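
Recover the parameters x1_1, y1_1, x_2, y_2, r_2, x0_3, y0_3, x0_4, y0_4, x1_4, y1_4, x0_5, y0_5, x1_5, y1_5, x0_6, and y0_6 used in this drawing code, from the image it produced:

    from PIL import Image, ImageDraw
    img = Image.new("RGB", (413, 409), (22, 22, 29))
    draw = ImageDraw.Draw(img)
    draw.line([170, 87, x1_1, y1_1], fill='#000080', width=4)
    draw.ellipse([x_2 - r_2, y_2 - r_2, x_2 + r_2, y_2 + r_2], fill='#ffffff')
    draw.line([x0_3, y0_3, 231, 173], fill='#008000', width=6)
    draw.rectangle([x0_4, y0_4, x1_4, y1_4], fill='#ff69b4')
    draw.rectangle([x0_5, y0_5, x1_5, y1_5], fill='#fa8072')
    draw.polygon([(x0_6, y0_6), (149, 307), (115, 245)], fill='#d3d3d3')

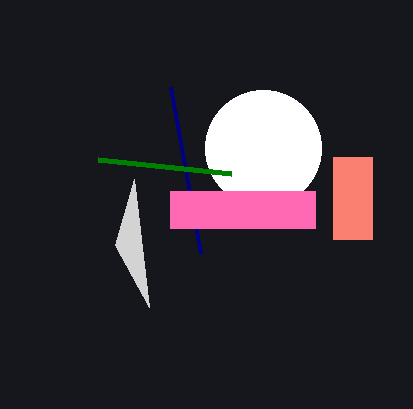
x1_1 = 200
y1_1 = 253
x_2 = 263
y_2 = 148
r_2 = 58
x0_3 = 98
y0_3 = 159
x0_4 = 170
y0_4 = 191
x1_4 = 315
y1_4 = 228
x0_5 = 333
y0_5 = 157
x1_5 = 372
y1_5 = 239
x0_6 = 134
y0_6 = 179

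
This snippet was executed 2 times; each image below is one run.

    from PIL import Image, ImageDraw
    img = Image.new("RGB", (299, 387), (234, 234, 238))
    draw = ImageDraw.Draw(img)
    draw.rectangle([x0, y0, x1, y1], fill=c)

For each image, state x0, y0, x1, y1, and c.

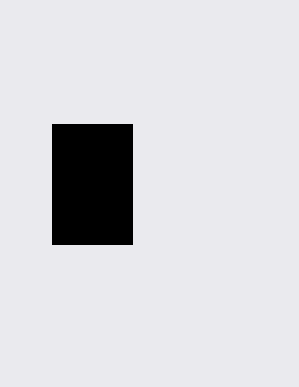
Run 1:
x0 = 52; y0 = 124; x1 = 132; y1 = 244; c = 'black'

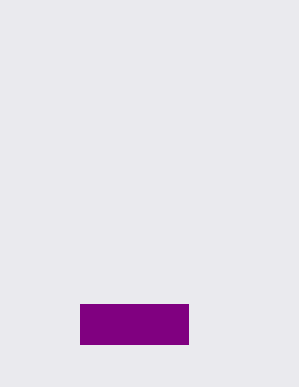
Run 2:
x0 = 80; y0 = 304; x1 = 188; y1 = 344; c = 'purple'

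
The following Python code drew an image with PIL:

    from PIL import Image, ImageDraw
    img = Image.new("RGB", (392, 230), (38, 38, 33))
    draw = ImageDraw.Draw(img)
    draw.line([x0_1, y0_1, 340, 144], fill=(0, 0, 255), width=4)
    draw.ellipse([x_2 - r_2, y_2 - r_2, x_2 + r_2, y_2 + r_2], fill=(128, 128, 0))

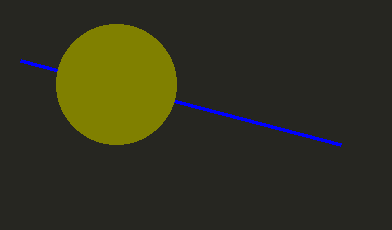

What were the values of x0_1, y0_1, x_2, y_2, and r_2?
x0_1 = 20, y0_1 = 60, x_2 = 116, y_2 = 84, r_2 = 60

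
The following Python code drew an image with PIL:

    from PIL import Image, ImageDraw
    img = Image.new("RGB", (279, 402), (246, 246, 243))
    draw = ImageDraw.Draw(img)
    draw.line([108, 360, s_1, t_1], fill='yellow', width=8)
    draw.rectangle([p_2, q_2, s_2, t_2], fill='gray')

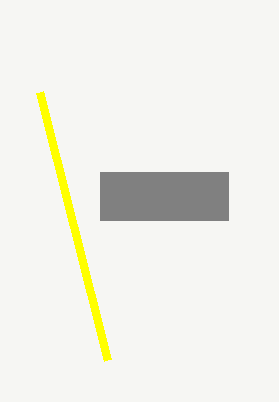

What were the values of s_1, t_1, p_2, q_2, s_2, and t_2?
s_1 = 40
t_1 = 92
p_2 = 100
q_2 = 172
s_2 = 228
t_2 = 220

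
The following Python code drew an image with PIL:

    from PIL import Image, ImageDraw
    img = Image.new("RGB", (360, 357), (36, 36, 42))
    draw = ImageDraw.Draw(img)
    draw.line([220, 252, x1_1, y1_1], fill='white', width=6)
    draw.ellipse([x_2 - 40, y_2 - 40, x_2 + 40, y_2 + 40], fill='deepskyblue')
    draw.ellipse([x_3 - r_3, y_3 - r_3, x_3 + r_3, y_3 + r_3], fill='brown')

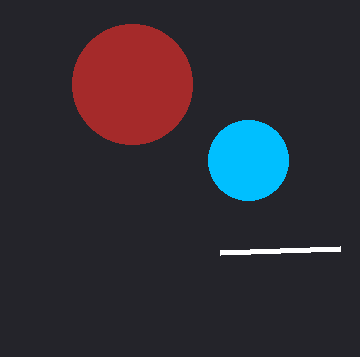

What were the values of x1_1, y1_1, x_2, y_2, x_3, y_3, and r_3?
x1_1 = 340
y1_1 = 248
x_2 = 248
y_2 = 160
x_3 = 132
y_3 = 84
r_3 = 60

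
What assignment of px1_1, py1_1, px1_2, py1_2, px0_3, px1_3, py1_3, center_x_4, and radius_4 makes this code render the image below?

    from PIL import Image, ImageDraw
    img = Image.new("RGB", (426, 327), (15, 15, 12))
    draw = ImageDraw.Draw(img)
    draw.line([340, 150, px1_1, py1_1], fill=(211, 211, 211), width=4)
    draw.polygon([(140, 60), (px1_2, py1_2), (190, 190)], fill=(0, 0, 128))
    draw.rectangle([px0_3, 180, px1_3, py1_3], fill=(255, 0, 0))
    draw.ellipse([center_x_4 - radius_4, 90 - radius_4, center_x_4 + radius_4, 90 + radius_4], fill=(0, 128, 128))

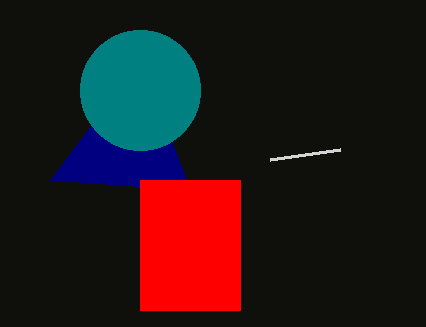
px1_1 = 270, py1_1 = 160, px1_2 = 50, py1_2 = 180, px0_3 = 140, px1_3 = 240, py1_3 = 310, center_x_4 = 140, radius_4 = 60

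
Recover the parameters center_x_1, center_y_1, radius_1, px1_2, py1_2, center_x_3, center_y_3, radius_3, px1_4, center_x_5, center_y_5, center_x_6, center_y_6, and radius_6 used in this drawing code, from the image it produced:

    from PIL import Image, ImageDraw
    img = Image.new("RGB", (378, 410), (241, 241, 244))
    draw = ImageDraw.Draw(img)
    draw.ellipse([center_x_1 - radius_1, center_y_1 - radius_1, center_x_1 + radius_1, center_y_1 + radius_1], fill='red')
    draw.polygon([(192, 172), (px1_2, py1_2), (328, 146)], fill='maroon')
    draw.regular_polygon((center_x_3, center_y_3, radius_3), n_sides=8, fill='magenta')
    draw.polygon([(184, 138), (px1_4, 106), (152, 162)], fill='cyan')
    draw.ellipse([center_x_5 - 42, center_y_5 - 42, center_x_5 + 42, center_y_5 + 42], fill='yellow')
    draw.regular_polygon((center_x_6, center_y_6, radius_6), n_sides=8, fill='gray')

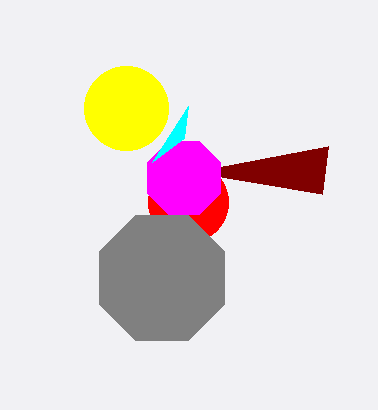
center_x_1 = 188, center_y_1 = 202, radius_1 = 40, px1_2 = 322, py1_2 = 194, center_x_3 = 184, center_y_3 = 178, radius_3 = 40, px1_4 = 188, center_x_5 = 126, center_y_5 = 108, center_x_6 = 162, center_y_6 = 278, radius_6 = 68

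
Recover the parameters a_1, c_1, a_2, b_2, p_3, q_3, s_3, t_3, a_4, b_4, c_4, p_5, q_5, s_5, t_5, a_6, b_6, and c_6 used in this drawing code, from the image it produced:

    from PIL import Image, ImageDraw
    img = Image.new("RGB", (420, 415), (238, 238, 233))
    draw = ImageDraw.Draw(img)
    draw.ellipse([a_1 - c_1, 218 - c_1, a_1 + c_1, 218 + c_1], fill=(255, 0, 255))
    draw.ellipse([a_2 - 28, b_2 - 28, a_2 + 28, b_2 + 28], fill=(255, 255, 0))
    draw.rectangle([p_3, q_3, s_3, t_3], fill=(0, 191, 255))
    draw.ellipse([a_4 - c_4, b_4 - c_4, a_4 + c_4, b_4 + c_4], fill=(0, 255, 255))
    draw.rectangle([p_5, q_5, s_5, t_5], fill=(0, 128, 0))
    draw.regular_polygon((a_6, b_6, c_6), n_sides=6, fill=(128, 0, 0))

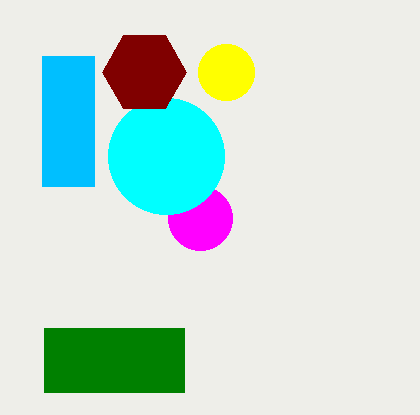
a_1 = 200; c_1 = 32; a_2 = 226; b_2 = 72; p_3 = 42; q_3 = 56; s_3 = 94; t_3 = 186; a_4 = 166; b_4 = 156; c_4 = 58; p_5 = 44; q_5 = 328; s_5 = 184; t_5 = 392; a_6 = 144; b_6 = 72; c_6 = 42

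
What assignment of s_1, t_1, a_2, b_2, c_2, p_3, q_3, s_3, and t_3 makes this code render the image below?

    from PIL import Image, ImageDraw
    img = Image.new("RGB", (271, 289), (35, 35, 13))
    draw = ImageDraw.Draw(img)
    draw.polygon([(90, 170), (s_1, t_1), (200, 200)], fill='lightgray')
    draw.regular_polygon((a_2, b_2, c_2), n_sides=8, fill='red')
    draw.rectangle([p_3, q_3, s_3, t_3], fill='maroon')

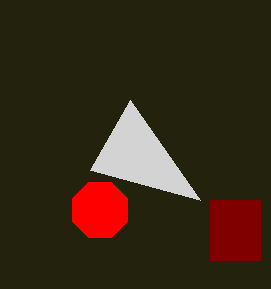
s_1 = 130
t_1 = 100
a_2 = 100
b_2 = 210
c_2 = 30
p_3 = 210
q_3 = 200
s_3 = 260
t_3 = 260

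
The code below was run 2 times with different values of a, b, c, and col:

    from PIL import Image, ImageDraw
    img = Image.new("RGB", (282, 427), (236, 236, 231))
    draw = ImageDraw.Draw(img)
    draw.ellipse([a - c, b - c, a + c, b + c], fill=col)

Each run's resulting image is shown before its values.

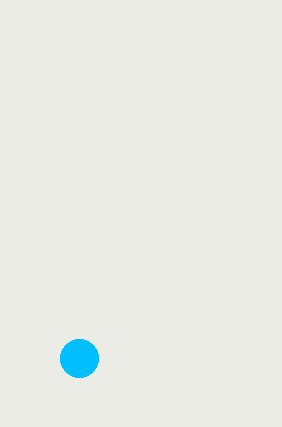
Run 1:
a = 79, b = 358, c = 19, col = 'deepskyblue'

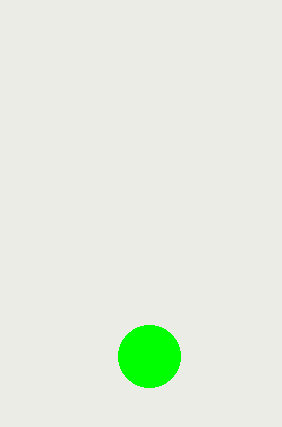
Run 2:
a = 149, b = 356, c = 31, col = 'lime'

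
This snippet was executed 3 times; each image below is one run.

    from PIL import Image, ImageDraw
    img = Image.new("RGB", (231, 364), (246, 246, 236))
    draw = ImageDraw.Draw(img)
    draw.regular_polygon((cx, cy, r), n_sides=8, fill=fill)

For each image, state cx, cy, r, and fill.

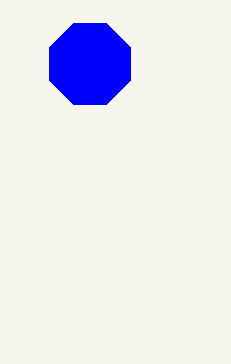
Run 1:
cx = 90
cy = 64
r = 44
fill = 'blue'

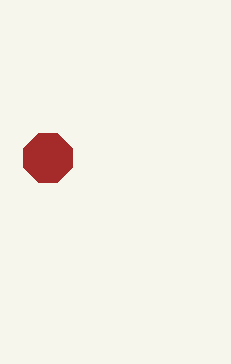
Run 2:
cx = 48; cy = 158; r = 26; fill = 'brown'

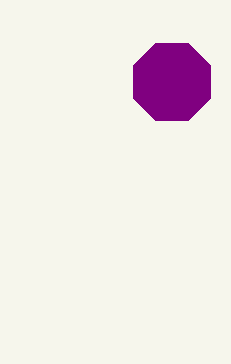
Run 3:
cx = 172, cy = 82, r = 42, fill = 'purple'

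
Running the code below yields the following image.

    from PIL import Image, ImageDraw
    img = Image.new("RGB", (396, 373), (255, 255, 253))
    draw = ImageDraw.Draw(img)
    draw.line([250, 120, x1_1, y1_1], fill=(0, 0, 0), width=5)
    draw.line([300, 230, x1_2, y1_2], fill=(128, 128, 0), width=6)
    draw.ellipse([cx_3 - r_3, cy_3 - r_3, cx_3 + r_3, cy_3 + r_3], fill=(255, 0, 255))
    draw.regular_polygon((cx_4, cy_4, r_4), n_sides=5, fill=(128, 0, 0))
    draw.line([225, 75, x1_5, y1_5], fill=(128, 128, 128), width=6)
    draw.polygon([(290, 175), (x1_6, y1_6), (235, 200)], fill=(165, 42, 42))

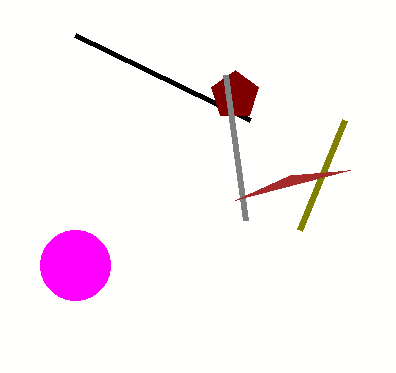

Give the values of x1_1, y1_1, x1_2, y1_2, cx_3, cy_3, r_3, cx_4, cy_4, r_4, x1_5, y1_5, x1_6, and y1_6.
x1_1 = 75, y1_1 = 35, x1_2 = 345, y1_2 = 120, cx_3 = 75, cy_3 = 265, r_3 = 35, cx_4 = 235, cy_4 = 95, r_4 = 25, x1_5 = 245, y1_5 = 220, x1_6 = 350, y1_6 = 170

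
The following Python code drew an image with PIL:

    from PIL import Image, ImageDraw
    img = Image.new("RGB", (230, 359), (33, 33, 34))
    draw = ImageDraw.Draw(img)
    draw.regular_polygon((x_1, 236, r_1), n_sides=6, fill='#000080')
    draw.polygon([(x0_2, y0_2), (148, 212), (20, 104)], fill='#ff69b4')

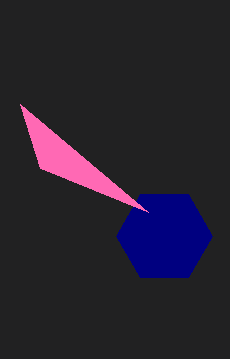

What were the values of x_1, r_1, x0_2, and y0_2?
x_1 = 164; r_1 = 48; x0_2 = 40; y0_2 = 168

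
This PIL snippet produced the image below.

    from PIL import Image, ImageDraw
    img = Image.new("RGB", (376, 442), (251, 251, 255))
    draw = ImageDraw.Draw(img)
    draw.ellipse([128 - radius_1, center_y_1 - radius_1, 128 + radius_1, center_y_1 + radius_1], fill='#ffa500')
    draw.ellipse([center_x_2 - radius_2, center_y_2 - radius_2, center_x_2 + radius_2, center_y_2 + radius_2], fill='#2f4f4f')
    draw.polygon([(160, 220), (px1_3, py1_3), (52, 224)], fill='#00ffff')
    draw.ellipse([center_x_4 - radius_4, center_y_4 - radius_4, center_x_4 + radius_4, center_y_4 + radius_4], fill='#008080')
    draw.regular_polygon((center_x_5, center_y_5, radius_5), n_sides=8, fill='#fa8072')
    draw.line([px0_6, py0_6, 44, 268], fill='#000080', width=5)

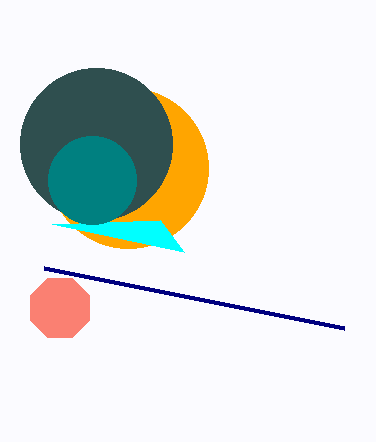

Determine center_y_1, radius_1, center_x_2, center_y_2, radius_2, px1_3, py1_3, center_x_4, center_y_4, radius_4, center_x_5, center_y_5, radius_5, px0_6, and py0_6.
center_y_1 = 168
radius_1 = 80
center_x_2 = 96
center_y_2 = 144
radius_2 = 76
px1_3 = 184
py1_3 = 252
center_x_4 = 92
center_y_4 = 180
radius_4 = 44
center_x_5 = 60
center_y_5 = 308
radius_5 = 32
px0_6 = 344
py0_6 = 328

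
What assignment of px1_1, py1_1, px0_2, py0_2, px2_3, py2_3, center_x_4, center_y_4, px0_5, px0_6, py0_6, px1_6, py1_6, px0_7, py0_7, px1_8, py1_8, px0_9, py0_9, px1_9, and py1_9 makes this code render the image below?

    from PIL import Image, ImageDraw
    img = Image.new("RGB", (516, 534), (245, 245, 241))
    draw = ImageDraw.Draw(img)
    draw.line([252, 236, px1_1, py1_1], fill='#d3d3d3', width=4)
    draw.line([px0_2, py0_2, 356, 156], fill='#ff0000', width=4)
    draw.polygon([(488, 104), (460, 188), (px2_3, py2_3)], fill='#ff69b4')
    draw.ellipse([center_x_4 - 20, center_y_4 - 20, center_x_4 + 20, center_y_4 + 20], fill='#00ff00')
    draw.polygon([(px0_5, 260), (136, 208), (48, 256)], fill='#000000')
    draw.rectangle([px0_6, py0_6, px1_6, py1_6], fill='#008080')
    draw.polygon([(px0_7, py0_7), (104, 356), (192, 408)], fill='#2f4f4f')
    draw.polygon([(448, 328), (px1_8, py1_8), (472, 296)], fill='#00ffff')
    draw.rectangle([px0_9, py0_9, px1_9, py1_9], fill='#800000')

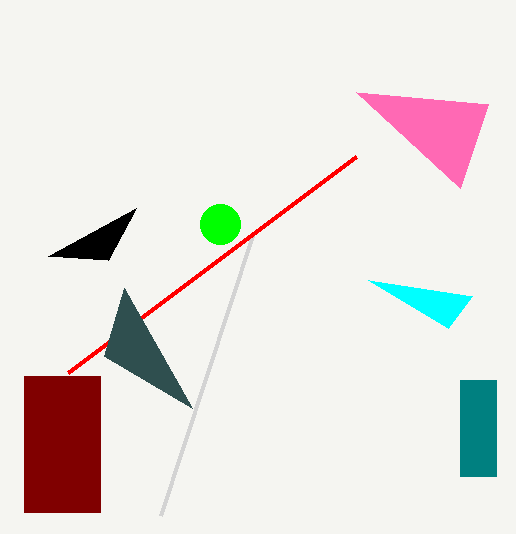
px1_1 = 160
py1_1 = 516
px0_2 = 68
py0_2 = 372
px2_3 = 356
py2_3 = 92
center_x_4 = 220
center_y_4 = 224
px0_5 = 108
px0_6 = 460
py0_6 = 380
px1_6 = 496
py1_6 = 476
px0_7 = 124
py0_7 = 288
px1_8 = 368
py1_8 = 280
px0_9 = 24
py0_9 = 376
px1_9 = 100
py1_9 = 512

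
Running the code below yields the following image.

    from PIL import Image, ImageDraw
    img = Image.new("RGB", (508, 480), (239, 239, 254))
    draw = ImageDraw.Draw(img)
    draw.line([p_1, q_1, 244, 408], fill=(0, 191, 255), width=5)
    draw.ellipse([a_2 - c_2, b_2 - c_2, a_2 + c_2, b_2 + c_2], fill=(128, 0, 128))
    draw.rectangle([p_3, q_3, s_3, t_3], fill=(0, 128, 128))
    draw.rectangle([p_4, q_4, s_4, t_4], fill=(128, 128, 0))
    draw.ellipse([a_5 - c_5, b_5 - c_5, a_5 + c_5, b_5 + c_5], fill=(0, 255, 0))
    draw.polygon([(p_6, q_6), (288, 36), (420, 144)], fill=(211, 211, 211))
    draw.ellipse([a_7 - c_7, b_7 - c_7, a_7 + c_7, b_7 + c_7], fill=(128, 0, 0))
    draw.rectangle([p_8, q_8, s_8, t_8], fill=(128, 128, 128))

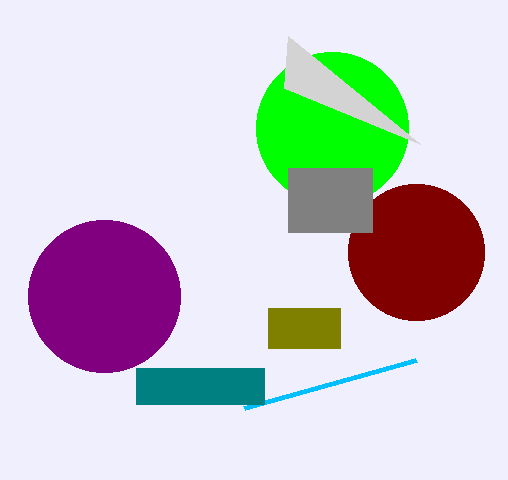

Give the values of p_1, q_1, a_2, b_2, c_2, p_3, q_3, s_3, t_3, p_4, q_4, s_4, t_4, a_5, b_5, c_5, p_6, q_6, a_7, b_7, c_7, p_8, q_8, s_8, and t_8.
p_1 = 416
q_1 = 360
a_2 = 104
b_2 = 296
c_2 = 76
p_3 = 136
q_3 = 368
s_3 = 264
t_3 = 404
p_4 = 268
q_4 = 308
s_4 = 340
t_4 = 348
a_5 = 332
b_5 = 128
c_5 = 76
p_6 = 284
q_6 = 88
a_7 = 416
b_7 = 252
c_7 = 68
p_8 = 288
q_8 = 168
s_8 = 372
t_8 = 232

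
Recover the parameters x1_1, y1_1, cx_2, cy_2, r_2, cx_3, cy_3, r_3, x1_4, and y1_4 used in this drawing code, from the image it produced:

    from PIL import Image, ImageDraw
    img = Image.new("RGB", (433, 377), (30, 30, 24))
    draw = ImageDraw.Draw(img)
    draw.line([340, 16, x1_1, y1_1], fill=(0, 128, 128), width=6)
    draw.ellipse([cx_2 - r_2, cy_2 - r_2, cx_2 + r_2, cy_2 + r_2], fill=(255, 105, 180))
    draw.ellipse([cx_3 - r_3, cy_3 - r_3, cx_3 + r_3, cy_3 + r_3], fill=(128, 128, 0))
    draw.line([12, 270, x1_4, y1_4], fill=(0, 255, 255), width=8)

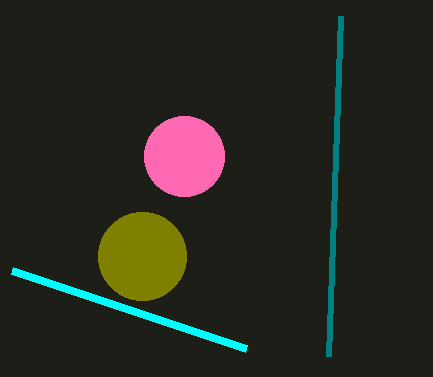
x1_1 = 328; y1_1 = 356; cx_2 = 184; cy_2 = 156; r_2 = 40; cx_3 = 142; cy_3 = 256; r_3 = 44; x1_4 = 246; y1_4 = 348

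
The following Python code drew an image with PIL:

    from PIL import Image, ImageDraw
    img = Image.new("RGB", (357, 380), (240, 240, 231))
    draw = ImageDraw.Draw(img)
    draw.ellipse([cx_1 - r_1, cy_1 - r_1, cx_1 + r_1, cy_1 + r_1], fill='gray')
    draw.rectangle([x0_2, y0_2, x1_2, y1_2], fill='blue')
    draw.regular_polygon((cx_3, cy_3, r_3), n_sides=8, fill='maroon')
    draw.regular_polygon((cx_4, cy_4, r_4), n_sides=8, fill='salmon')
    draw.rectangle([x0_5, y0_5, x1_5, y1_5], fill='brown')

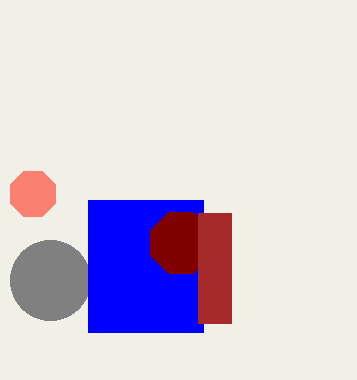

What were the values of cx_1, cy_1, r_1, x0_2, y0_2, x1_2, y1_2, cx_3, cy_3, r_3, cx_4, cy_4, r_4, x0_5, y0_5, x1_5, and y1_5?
cx_1 = 50
cy_1 = 280
r_1 = 40
x0_2 = 88
y0_2 = 200
x1_2 = 203
y1_2 = 332
cx_3 = 181
cy_3 = 243
r_3 = 33
cx_4 = 33
cy_4 = 194
r_4 = 24
x0_5 = 198
y0_5 = 213
x1_5 = 231
y1_5 = 323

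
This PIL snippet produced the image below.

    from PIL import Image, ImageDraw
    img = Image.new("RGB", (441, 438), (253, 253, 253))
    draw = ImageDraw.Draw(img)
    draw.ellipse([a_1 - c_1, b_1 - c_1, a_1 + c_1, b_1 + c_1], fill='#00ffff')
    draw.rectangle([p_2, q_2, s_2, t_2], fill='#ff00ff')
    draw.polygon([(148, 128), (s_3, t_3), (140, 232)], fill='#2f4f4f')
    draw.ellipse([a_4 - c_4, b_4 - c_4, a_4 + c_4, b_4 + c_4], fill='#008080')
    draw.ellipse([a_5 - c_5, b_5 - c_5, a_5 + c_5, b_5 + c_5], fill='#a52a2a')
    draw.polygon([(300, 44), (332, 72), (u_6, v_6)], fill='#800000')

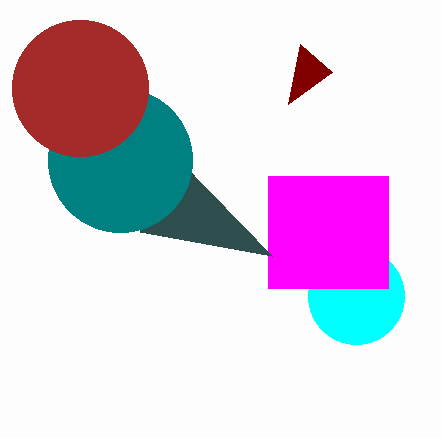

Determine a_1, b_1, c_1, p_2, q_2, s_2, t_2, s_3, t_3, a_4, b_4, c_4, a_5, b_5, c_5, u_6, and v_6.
a_1 = 356, b_1 = 296, c_1 = 48, p_2 = 268, q_2 = 176, s_2 = 388, t_2 = 288, s_3 = 272, t_3 = 256, a_4 = 120, b_4 = 160, c_4 = 72, a_5 = 80, b_5 = 88, c_5 = 68, u_6 = 288, v_6 = 104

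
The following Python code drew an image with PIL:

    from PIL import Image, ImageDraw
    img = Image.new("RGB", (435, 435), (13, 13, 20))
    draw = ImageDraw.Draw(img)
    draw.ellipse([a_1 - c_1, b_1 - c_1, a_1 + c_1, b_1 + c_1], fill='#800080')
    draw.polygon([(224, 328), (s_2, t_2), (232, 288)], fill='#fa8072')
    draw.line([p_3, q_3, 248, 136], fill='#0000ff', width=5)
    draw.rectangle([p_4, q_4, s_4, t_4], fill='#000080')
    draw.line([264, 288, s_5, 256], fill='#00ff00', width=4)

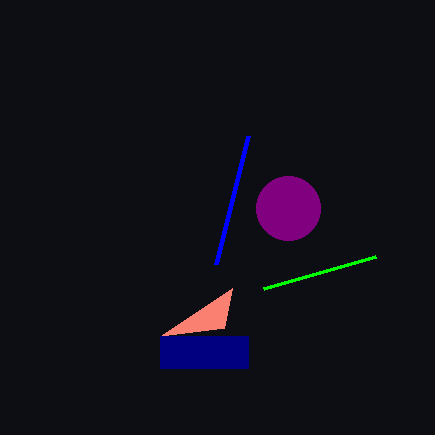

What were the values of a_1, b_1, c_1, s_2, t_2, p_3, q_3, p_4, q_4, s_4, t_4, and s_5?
a_1 = 288, b_1 = 208, c_1 = 32, s_2 = 160, t_2 = 336, p_3 = 216, q_3 = 264, p_4 = 160, q_4 = 336, s_4 = 248, t_4 = 368, s_5 = 376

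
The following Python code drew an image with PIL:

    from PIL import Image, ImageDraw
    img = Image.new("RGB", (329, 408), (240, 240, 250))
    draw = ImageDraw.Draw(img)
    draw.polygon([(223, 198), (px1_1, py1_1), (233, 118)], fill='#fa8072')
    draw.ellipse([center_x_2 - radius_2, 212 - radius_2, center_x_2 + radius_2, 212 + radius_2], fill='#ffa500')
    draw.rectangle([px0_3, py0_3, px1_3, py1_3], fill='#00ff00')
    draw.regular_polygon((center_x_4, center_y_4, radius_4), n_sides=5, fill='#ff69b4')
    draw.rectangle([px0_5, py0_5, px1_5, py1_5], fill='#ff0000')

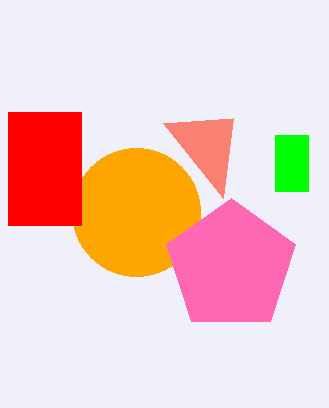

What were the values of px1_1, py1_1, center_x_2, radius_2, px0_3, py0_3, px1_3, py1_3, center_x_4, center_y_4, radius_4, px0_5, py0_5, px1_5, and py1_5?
px1_1 = 163; py1_1 = 123; center_x_2 = 136; radius_2 = 64; px0_3 = 275; py0_3 = 135; px1_3 = 308; py1_3 = 191; center_x_4 = 231; center_y_4 = 266; radius_4 = 68; px0_5 = 8; py0_5 = 112; px1_5 = 81; py1_5 = 225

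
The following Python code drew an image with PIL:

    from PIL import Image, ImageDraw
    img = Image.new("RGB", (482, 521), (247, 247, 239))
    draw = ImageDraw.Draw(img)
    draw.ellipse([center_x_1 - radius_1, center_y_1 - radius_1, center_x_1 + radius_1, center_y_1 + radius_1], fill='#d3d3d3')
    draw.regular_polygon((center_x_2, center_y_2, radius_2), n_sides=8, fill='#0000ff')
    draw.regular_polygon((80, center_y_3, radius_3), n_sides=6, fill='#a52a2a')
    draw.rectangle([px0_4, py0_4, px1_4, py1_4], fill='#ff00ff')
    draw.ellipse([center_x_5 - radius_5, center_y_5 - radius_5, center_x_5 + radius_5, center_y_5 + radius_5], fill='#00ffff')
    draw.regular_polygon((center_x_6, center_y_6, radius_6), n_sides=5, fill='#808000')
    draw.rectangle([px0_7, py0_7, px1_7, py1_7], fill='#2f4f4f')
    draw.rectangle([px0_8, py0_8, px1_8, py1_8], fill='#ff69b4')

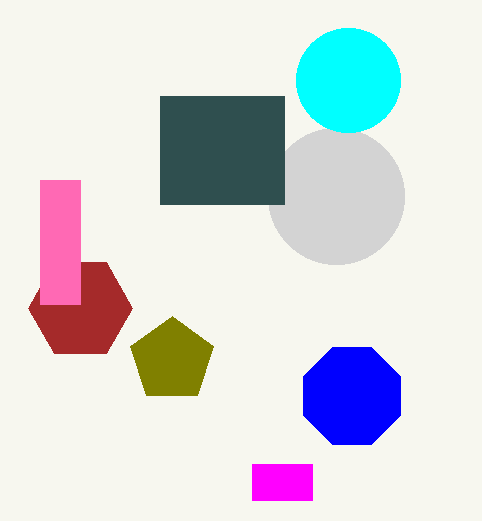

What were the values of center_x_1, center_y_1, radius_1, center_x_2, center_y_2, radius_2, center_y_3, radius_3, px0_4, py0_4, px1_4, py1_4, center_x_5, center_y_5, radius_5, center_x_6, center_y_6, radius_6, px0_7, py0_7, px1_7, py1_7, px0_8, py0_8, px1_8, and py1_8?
center_x_1 = 336; center_y_1 = 196; radius_1 = 68; center_x_2 = 352; center_y_2 = 396; radius_2 = 52; center_y_3 = 308; radius_3 = 52; px0_4 = 252; py0_4 = 464; px1_4 = 312; py1_4 = 500; center_x_5 = 348; center_y_5 = 80; radius_5 = 52; center_x_6 = 172; center_y_6 = 360; radius_6 = 44; px0_7 = 160; py0_7 = 96; px1_7 = 284; py1_7 = 204; px0_8 = 40; py0_8 = 180; px1_8 = 80; py1_8 = 304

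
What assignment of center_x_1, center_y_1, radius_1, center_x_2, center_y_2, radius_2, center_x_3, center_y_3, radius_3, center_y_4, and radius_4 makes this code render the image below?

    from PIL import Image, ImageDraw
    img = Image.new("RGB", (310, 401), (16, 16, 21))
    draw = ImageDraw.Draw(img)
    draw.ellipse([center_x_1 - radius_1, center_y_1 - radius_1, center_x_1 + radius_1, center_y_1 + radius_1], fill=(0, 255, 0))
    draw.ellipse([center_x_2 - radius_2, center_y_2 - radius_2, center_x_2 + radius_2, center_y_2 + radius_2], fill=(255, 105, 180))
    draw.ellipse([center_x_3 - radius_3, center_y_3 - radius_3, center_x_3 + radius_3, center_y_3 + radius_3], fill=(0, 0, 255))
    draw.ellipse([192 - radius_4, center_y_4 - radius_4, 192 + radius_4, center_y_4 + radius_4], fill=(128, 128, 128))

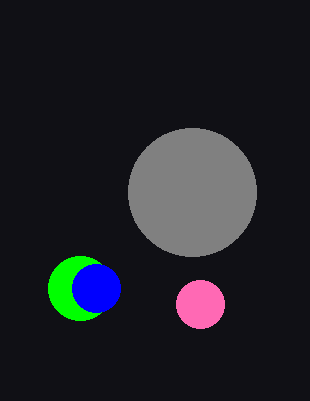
center_x_1 = 80
center_y_1 = 288
radius_1 = 32
center_x_2 = 200
center_y_2 = 304
radius_2 = 24
center_x_3 = 96
center_y_3 = 288
radius_3 = 24
center_y_4 = 192
radius_4 = 64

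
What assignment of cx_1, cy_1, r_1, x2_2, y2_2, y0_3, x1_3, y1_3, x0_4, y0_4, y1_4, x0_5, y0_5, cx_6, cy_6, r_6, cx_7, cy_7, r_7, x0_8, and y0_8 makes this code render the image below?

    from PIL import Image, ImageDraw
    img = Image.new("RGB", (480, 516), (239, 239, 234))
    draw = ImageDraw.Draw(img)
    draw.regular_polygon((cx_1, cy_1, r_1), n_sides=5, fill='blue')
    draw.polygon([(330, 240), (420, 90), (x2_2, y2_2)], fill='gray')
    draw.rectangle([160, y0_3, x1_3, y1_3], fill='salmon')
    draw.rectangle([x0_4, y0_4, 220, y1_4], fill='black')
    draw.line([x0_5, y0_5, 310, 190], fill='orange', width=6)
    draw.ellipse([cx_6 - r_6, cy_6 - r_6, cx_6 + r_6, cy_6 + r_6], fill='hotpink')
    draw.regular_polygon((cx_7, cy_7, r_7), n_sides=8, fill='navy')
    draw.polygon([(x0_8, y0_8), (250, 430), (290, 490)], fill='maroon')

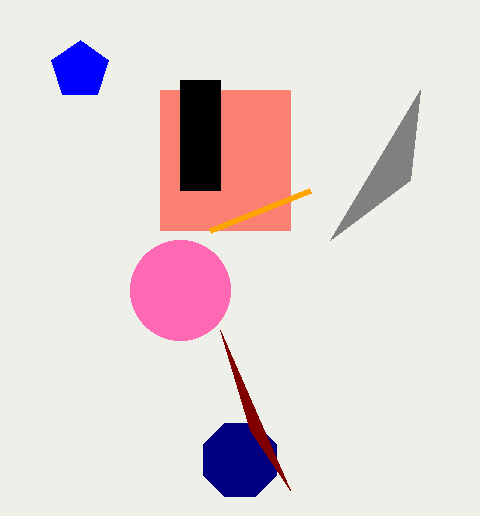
cx_1 = 80; cy_1 = 70; r_1 = 30; x2_2 = 410; y2_2 = 180; y0_3 = 90; x1_3 = 290; y1_3 = 230; x0_4 = 180; y0_4 = 80; y1_4 = 190; x0_5 = 210; y0_5 = 230; cx_6 = 180; cy_6 = 290; r_6 = 50; cx_7 = 240; cy_7 = 460; r_7 = 40; x0_8 = 220; y0_8 = 330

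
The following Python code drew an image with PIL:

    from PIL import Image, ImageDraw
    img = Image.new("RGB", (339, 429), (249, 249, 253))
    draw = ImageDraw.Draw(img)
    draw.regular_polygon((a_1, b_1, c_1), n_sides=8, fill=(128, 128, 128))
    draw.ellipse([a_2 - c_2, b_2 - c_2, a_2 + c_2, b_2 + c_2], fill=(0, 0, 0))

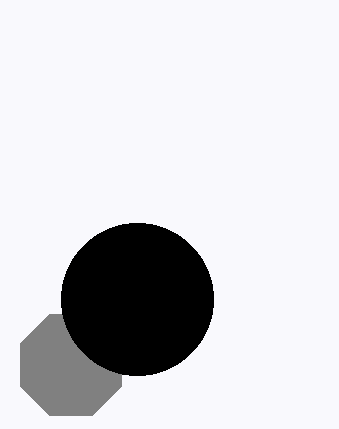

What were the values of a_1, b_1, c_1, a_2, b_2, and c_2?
a_1 = 71
b_1 = 365
c_1 = 55
a_2 = 137
b_2 = 299
c_2 = 76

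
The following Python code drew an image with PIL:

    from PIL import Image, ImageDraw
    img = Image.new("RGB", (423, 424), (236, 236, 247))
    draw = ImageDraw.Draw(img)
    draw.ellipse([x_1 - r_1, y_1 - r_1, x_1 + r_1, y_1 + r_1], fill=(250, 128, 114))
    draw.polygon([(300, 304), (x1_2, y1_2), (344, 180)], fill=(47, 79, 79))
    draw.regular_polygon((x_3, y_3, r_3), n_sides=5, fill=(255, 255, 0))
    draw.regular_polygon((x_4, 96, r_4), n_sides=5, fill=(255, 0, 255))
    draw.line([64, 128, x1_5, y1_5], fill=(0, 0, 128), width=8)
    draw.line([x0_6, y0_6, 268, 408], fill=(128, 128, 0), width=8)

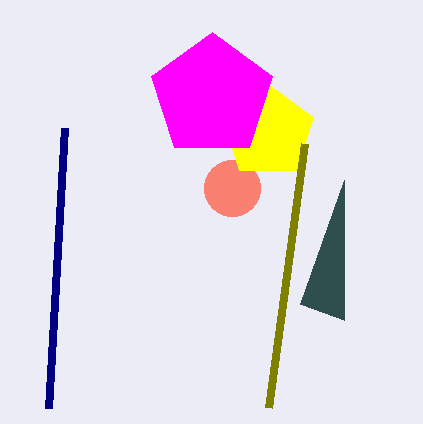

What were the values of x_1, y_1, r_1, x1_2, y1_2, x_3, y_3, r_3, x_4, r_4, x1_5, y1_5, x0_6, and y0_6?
x_1 = 232
y_1 = 188
r_1 = 28
x1_2 = 344
y1_2 = 320
x_3 = 268
y_3 = 132
r_3 = 48
x_4 = 212
r_4 = 64
x1_5 = 48
y1_5 = 408
x0_6 = 304
y0_6 = 144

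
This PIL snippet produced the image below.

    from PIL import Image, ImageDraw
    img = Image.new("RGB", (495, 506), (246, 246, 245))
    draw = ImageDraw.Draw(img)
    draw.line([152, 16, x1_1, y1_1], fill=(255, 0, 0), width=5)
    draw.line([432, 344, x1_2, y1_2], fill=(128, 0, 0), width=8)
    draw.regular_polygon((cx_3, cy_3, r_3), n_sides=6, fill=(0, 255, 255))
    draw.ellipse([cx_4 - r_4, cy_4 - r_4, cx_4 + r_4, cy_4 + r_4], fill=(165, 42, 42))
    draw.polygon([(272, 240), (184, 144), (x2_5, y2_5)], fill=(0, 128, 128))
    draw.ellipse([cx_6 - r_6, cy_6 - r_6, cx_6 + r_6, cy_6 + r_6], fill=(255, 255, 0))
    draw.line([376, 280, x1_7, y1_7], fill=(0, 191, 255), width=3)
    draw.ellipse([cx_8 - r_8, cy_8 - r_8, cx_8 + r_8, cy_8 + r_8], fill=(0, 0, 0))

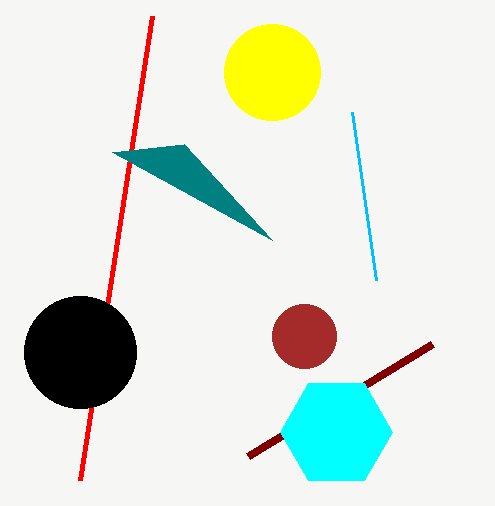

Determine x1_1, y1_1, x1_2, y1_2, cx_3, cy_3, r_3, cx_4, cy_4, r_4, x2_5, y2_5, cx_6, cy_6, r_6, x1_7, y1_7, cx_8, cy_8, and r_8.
x1_1 = 80
y1_1 = 480
x1_2 = 248
y1_2 = 456
cx_3 = 336
cy_3 = 432
r_3 = 56
cx_4 = 304
cy_4 = 336
r_4 = 32
x2_5 = 112
y2_5 = 152
cx_6 = 272
cy_6 = 72
r_6 = 48
x1_7 = 352
y1_7 = 112
cx_8 = 80
cy_8 = 352
r_8 = 56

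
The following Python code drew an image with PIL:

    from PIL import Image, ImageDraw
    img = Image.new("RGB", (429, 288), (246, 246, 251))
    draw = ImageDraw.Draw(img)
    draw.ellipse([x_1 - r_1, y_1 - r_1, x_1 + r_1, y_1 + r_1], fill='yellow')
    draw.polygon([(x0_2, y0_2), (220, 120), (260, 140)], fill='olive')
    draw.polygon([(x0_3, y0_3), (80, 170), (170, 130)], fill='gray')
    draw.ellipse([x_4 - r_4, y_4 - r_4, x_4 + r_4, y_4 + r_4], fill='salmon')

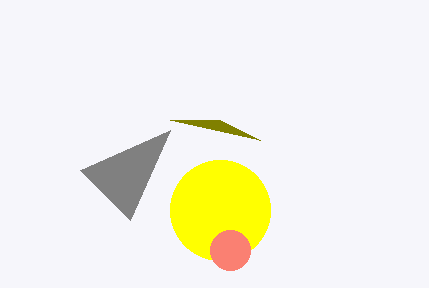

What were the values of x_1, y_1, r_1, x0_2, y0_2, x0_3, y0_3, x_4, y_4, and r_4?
x_1 = 220, y_1 = 210, r_1 = 50, x0_2 = 170, y0_2 = 120, x0_3 = 130, y0_3 = 220, x_4 = 230, y_4 = 250, r_4 = 20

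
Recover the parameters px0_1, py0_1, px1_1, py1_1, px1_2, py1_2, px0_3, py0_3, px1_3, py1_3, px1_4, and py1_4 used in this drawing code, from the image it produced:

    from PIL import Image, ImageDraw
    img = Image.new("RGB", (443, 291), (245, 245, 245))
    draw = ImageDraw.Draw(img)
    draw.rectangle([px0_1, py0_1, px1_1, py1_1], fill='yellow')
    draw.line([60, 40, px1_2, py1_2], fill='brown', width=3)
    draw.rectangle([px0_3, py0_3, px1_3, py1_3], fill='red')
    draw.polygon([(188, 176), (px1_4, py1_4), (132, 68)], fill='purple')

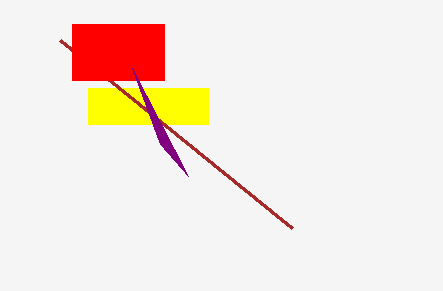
px0_1 = 88, py0_1 = 88, px1_1 = 208, py1_1 = 124, px1_2 = 292, py1_2 = 228, px0_3 = 72, py0_3 = 24, px1_3 = 164, py1_3 = 80, px1_4 = 160, py1_4 = 144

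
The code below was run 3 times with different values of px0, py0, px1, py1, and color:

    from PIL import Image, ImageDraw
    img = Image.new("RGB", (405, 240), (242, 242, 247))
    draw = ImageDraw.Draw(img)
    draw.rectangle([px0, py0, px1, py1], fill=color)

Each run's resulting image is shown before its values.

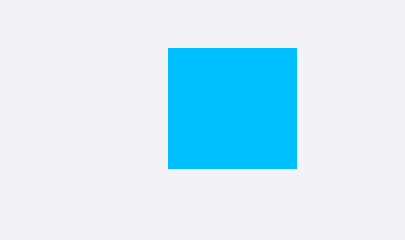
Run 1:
px0 = 168
py0 = 48
px1 = 296
py1 = 168
color = 'deepskyblue'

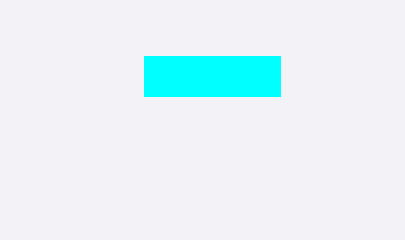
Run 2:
px0 = 144, py0 = 56, px1 = 280, py1 = 96, color = 'cyan'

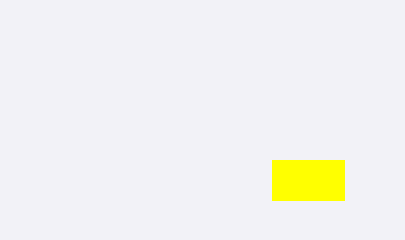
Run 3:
px0 = 272
py0 = 160
px1 = 344
py1 = 200
color = 'yellow'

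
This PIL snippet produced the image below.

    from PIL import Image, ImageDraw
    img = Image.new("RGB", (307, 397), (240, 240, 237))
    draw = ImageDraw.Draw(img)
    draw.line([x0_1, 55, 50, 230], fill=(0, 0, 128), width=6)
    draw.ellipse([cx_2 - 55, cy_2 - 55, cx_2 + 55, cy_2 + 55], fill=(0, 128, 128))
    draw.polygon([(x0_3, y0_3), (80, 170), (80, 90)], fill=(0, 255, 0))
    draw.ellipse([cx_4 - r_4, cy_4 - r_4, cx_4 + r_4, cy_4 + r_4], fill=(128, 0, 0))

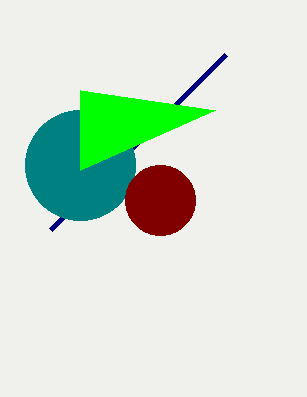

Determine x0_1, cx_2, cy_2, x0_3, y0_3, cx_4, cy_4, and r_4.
x0_1 = 225; cx_2 = 80; cy_2 = 165; x0_3 = 215; y0_3 = 110; cx_4 = 160; cy_4 = 200; r_4 = 35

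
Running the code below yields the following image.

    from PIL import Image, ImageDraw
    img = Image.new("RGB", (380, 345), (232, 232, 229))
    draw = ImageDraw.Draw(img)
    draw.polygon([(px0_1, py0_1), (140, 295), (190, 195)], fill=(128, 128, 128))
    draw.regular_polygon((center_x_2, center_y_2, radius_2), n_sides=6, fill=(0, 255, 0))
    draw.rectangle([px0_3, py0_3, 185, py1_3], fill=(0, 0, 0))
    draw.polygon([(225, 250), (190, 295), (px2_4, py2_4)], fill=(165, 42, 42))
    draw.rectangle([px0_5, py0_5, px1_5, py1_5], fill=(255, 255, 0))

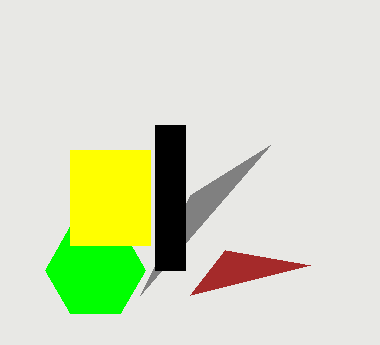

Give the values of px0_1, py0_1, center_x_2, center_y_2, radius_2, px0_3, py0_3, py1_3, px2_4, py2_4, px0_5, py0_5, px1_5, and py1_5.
px0_1 = 270, py0_1 = 145, center_x_2 = 95, center_y_2 = 270, radius_2 = 50, px0_3 = 155, py0_3 = 125, py1_3 = 270, px2_4 = 310, py2_4 = 265, px0_5 = 70, py0_5 = 150, px1_5 = 150, py1_5 = 245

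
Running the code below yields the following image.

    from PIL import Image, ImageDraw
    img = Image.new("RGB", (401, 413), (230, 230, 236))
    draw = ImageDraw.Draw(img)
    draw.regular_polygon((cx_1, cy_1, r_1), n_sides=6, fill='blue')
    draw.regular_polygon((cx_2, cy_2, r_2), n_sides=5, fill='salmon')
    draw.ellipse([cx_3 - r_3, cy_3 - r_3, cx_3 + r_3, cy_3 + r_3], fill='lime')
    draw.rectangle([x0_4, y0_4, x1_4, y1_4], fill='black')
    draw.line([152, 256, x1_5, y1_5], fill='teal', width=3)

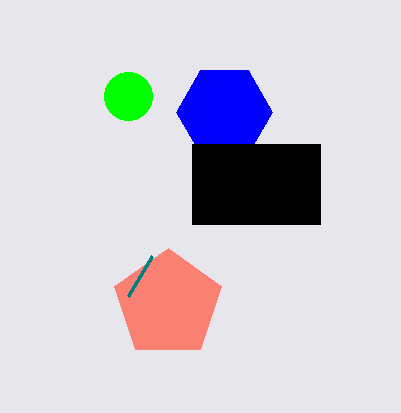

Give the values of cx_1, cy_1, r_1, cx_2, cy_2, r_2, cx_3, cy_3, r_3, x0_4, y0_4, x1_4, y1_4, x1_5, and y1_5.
cx_1 = 224
cy_1 = 112
r_1 = 48
cx_2 = 168
cy_2 = 304
r_2 = 56
cx_3 = 128
cy_3 = 96
r_3 = 24
x0_4 = 192
y0_4 = 144
x1_4 = 320
y1_4 = 224
x1_5 = 128
y1_5 = 296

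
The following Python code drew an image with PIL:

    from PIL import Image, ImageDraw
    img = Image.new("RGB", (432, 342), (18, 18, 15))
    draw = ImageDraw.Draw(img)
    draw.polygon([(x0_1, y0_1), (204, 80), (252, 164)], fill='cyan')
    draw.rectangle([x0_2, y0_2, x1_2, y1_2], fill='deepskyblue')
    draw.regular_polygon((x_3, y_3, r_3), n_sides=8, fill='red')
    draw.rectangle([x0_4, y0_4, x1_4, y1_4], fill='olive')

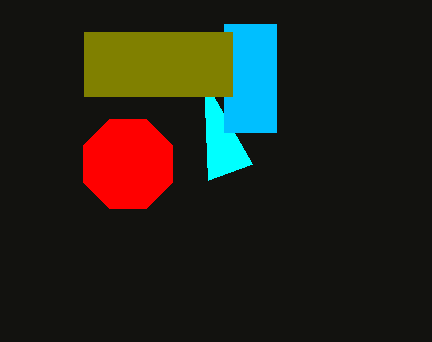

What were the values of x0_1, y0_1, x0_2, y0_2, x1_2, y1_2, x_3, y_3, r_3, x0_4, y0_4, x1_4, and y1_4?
x0_1 = 208, y0_1 = 180, x0_2 = 224, y0_2 = 24, x1_2 = 276, y1_2 = 132, x_3 = 128, y_3 = 164, r_3 = 48, x0_4 = 84, y0_4 = 32, x1_4 = 232, y1_4 = 96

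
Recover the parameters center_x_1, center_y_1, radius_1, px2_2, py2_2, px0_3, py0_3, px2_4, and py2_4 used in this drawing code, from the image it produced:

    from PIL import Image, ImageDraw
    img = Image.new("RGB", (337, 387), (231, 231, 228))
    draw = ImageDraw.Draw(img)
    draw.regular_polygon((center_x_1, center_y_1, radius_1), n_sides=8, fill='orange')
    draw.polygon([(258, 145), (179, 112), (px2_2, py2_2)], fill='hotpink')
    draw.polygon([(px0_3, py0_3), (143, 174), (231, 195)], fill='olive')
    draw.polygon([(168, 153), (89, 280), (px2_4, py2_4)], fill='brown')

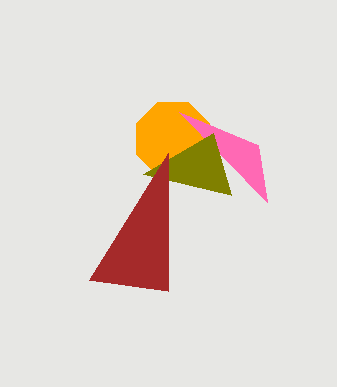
center_x_1 = 173; center_y_1 = 139; radius_1 = 40; px2_2 = 267; py2_2 = 202; px0_3 = 213; py0_3 = 133; px2_4 = 168; py2_4 = 291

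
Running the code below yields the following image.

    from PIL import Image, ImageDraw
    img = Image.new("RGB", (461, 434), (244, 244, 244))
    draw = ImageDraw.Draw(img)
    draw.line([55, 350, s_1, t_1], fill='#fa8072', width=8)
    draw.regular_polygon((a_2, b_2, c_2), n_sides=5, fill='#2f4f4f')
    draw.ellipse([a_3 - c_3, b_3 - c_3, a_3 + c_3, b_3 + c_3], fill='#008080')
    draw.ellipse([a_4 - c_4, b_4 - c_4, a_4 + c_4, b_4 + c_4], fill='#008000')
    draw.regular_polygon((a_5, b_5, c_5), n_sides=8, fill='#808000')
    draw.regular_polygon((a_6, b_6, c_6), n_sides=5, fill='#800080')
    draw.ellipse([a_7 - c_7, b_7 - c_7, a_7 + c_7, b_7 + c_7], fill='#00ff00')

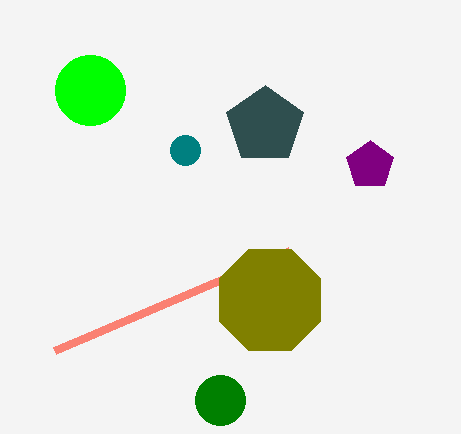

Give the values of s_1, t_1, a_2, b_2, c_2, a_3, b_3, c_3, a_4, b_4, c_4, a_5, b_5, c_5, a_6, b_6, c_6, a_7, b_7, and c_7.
s_1 = 290
t_1 = 250
a_2 = 265
b_2 = 125
c_2 = 40
a_3 = 185
b_3 = 150
c_3 = 15
a_4 = 220
b_4 = 400
c_4 = 25
a_5 = 270
b_5 = 300
c_5 = 55
a_6 = 370
b_6 = 165
c_6 = 25
a_7 = 90
b_7 = 90
c_7 = 35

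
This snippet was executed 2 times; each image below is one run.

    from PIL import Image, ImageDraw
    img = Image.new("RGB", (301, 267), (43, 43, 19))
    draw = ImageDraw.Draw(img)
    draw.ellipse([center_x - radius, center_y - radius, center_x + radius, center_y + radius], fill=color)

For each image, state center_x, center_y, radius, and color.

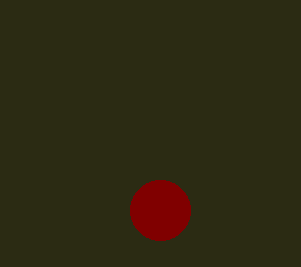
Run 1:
center_x = 160; center_y = 210; radius = 30; color = 'maroon'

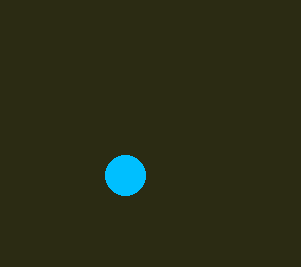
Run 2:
center_x = 125; center_y = 175; radius = 20; color = 'deepskyblue'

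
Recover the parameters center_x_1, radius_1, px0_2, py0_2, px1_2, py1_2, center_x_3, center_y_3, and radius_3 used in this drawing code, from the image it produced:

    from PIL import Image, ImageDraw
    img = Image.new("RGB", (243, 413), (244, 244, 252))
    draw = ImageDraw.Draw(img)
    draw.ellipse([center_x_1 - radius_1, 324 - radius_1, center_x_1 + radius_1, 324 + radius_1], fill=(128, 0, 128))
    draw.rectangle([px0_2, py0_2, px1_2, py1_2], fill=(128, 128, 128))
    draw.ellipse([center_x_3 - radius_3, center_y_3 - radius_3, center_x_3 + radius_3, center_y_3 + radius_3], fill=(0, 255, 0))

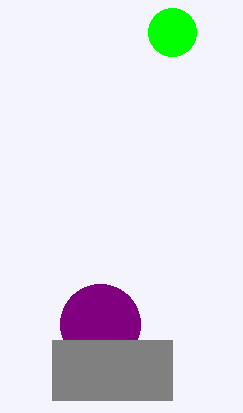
center_x_1 = 100; radius_1 = 40; px0_2 = 52; py0_2 = 340; px1_2 = 172; py1_2 = 400; center_x_3 = 172; center_y_3 = 32; radius_3 = 24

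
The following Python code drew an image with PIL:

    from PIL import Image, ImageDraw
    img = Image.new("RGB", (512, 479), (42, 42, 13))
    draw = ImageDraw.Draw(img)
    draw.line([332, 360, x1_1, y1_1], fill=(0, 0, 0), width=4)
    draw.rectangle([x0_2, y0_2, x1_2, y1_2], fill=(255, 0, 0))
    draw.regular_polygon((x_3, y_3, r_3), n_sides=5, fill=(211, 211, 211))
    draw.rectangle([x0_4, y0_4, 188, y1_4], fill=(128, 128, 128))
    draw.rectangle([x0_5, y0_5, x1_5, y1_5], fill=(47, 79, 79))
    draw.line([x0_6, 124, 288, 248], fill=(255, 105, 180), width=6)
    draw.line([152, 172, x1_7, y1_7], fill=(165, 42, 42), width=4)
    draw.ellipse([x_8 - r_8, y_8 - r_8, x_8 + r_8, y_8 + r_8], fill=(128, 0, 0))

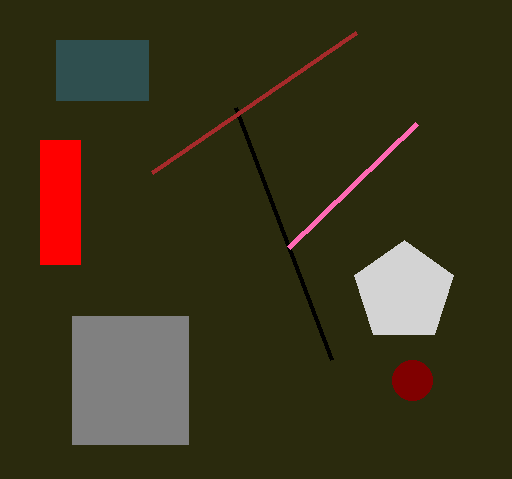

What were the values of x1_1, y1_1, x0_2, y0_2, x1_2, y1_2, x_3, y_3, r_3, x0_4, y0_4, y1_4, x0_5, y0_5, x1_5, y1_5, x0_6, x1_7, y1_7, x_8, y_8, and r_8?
x1_1 = 236
y1_1 = 108
x0_2 = 40
y0_2 = 140
x1_2 = 80
y1_2 = 264
x_3 = 404
y_3 = 292
r_3 = 52
x0_4 = 72
y0_4 = 316
y1_4 = 444
x0_5 = 56
y0_5 = 40
x1_5 = 148
y1_5 = 100
x0_6 = 416
x1_7 = 356
y1_7 = 32
x_8 = 412
y_8 = 380
r_8 = 20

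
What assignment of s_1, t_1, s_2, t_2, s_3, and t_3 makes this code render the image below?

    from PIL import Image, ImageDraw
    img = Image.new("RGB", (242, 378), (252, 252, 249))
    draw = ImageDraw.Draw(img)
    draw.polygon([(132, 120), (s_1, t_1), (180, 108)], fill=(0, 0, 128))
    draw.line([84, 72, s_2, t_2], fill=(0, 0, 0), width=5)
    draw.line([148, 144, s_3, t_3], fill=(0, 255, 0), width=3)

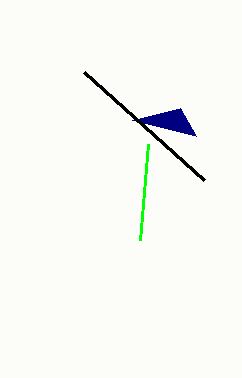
s_1 = 196; t_1 = 136; s_2 = 204; t_2 = 180; s_3 = 140; t_3 = 240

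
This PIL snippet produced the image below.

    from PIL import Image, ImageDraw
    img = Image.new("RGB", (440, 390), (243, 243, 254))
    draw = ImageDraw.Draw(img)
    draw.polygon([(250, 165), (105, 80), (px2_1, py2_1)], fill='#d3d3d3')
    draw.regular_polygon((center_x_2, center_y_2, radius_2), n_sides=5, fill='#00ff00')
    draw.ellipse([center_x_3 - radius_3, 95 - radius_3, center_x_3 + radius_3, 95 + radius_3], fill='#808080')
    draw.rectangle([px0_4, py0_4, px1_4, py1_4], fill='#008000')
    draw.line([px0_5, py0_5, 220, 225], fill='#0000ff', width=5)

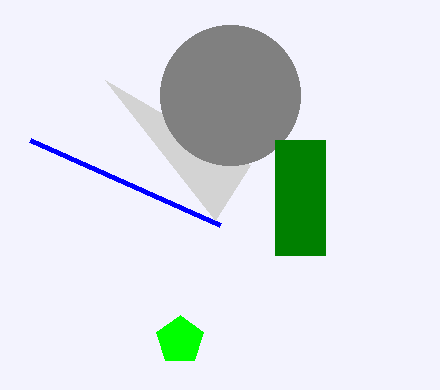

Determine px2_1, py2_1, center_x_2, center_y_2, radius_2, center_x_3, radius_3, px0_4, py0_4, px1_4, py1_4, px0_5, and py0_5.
px2_1 = 215
py2_1 = 220
center_x_2 = 180
center_y_2 = 340
radius_2 = 25
center_x_3 = 230
radius_3 = 70
px0_4 = 275
py0_4 = 140
px1_4 = 325
py1_4 = 255
px0_5 = 30
py0_5 = 140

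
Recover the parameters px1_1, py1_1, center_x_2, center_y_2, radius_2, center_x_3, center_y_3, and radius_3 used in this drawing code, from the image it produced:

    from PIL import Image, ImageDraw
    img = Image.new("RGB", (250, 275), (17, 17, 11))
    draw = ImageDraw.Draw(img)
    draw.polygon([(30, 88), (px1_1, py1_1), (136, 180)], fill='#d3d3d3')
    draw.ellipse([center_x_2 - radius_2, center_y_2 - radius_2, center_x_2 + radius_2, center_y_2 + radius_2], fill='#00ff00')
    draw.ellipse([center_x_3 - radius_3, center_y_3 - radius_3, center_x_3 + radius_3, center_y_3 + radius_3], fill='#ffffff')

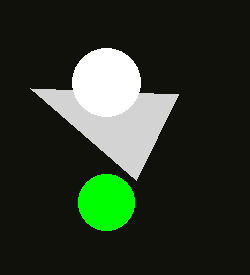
px1_1 = 178, py1_1 = 94, center_x_2 = 106, center_y_2 = 202, radius_2 = 28, center_x_3 = 106, center_y_3 = 82, radius_3 = 34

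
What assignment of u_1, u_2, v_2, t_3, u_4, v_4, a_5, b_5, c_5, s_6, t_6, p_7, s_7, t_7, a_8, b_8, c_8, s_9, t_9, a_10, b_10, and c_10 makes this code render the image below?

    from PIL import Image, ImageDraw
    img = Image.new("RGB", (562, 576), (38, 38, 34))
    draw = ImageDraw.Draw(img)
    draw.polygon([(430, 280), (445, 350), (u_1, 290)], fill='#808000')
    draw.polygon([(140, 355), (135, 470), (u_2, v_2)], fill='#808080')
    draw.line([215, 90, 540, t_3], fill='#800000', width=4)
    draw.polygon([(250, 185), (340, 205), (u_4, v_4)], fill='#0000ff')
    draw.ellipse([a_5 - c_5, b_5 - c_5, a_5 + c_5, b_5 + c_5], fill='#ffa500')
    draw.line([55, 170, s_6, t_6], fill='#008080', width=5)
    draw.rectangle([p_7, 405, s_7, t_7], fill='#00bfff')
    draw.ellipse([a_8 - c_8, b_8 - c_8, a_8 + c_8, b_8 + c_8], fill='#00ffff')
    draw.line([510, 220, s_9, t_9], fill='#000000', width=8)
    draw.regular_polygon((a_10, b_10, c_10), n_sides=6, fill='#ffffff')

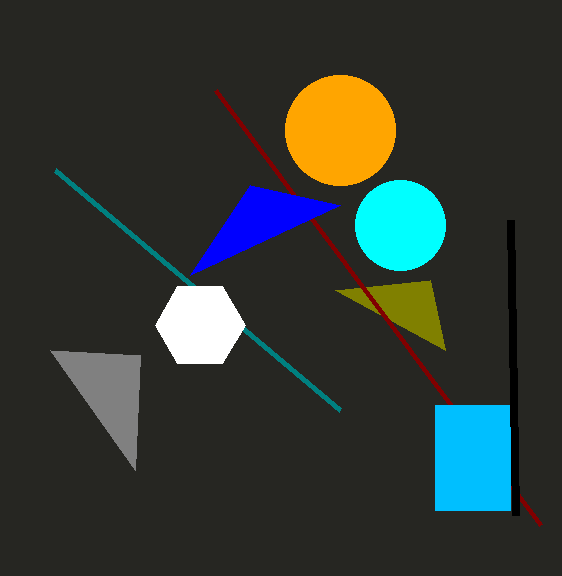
u_1 = 335
u_2 = 50
v_2 = 350
t_3 = 525
u_4 = 190
v_4 = 275
a_5 = 340
b_5 = 130
c_5 = 55
s_6 = 340
t_6 = 410
p_7 = 435
s_7 = 510
t_7 = 510
a_8 = 400
b_8 = 225
c_8 = 45
s_9 = 515
t_9 = 515
a_10 = 200
b_10 = 325
c_10 = 45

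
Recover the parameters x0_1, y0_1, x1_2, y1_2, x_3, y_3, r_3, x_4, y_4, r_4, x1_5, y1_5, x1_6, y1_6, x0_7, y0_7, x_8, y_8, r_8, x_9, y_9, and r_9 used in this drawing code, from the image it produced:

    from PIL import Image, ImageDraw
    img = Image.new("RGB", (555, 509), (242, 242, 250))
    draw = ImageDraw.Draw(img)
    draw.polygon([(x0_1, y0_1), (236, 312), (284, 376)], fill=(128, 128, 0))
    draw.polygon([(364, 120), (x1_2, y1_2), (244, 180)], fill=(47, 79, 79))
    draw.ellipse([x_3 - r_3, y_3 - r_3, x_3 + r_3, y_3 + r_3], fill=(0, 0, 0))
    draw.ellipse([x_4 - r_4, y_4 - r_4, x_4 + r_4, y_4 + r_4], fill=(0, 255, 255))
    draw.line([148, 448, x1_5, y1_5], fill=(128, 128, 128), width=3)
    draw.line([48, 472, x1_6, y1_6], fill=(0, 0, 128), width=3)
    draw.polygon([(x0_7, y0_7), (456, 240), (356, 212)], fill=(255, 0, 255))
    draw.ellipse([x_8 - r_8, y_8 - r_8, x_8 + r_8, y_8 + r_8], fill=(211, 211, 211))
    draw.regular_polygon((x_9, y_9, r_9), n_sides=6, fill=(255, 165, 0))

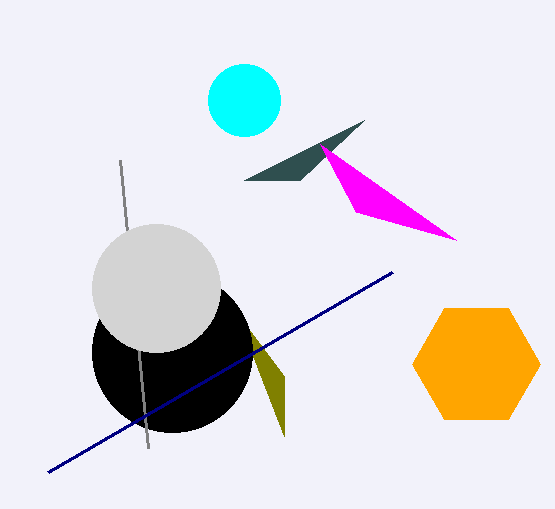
x0_1 = 284
y0_1 = 436
x1_2 = 300
y1_2 = 180
x_3 = 172
y_3 = 352
r_3 = 80
x_4 = 244
y_4 = 100
r_4 = 36
x1_5 = 120
y1_5 = 160
x1_6 = 392
y1_6 = 272
x0_7 = 320
y0_7 = 144
x_8 = 156
y_8 = 288
r_8 = 64
x_9 = 476
y_9 = 364
r_9 = 64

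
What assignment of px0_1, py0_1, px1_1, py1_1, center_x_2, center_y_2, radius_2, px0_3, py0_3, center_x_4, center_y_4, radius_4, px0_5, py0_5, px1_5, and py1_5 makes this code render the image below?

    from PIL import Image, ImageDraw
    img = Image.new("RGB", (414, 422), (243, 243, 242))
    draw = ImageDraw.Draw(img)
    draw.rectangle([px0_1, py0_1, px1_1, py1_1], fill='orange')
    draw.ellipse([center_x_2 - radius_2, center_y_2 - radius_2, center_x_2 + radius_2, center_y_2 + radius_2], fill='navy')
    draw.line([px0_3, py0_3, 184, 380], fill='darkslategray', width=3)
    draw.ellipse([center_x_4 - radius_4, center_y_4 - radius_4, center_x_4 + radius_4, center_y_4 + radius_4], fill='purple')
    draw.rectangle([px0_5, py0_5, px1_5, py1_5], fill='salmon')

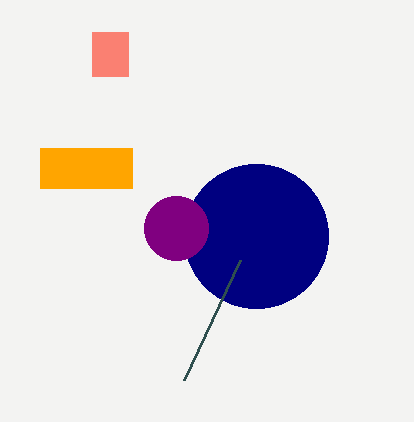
px0_1 = 40; py0_1 = 148; px1_1 = 132; py1_1 = 188; center_x_2 = 256; center_y_2 = 236; radius_2 = 72; px0_3 = 240; py0_3 = 260; center_x_4 = 176; center_y_4 = 228; radius_4 = 32; px0_5 = 92; py0_5 = 32; px1_5 = 128; py1_5 = 76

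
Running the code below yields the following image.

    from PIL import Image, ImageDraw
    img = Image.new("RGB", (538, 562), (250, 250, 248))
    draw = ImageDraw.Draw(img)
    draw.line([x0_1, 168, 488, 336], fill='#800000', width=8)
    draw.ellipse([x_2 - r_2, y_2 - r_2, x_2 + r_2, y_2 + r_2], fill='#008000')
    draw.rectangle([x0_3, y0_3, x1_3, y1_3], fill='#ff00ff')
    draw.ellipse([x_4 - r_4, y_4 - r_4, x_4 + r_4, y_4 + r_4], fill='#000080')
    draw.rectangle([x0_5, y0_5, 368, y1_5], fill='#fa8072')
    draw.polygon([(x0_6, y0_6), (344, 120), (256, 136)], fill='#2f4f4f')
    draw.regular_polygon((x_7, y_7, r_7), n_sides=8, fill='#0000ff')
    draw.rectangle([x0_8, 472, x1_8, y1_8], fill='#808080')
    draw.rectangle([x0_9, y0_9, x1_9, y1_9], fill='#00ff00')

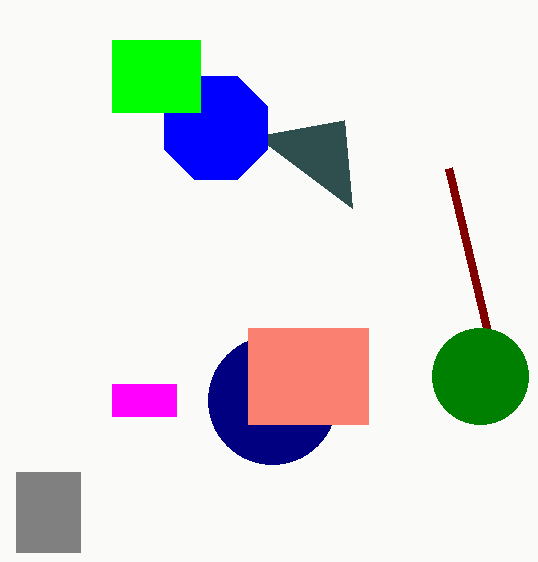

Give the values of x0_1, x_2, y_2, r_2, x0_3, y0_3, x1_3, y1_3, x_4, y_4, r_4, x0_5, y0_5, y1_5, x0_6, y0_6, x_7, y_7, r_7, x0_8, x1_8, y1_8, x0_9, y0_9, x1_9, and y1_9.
x0_1 = 448, x_2 = 480, y_2 = 376, r_2 = 48, x0_3 = 112, y0_3 = 384, x1_3 = 176, y1_3 = 416, x_4 = 272, y_4 = 400, r_4 = 64, x0_5 = 248, y0_5 = 328, y1_5 = 424, x0_6 = 352, y0_6 = 208, x_7 = 216, y_7 = 128, r_7 = 56, x0_8 = 16, x1_8 = 80, y1_8 = 552, x0_9 = 112, y0_9 = 40, x1_9 = 200, y1_9 = 112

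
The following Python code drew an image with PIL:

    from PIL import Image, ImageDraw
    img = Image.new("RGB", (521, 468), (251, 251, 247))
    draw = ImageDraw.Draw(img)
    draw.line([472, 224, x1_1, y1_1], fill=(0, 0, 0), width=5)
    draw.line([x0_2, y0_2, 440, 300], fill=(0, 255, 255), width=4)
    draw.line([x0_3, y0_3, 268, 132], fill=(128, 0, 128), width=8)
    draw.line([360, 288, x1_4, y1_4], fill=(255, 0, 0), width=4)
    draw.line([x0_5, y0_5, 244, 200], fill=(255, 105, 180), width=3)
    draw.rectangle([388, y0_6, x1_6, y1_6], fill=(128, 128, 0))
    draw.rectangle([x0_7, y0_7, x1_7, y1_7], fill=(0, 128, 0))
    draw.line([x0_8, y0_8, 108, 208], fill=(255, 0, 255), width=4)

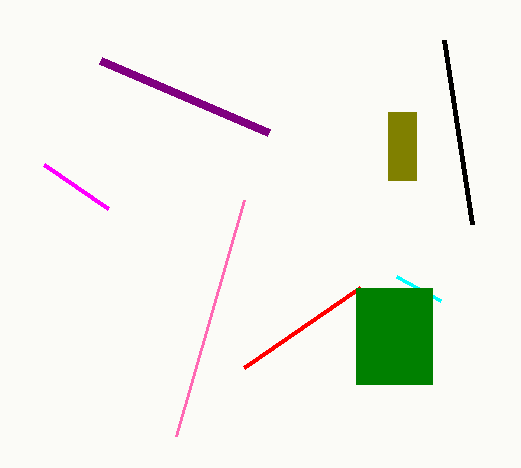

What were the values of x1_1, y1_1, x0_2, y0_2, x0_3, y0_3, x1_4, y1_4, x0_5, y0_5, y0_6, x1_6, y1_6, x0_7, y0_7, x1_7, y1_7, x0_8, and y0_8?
x1_1 = 444, y1_1 = 40, x0_2 = 396, y0_2 = 276, x0_3 = 100, y0_3 = 60, x1_4 = 244, y1_4 = 368, x0_5 = 176, y0_5 = 436, y0_6 = 112, x1_6 = 416, y1_6 = 180, x0_7 = 356, y0_7 = 288, x1_7 = 432, y1_7 = 384, x0_8 = 44, y0_8 = 164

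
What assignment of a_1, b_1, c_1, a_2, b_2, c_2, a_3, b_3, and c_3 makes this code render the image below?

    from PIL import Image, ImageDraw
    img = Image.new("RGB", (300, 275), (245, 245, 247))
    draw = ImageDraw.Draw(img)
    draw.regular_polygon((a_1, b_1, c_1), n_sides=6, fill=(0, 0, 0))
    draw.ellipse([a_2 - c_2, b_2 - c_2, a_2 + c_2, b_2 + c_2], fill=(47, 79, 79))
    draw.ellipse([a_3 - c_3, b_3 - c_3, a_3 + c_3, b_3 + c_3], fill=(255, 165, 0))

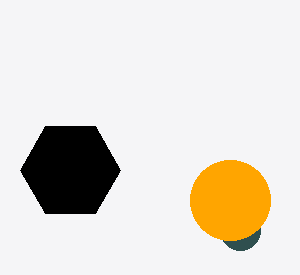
a_1 = 70
b_1 = 170
c_1 = 50
a_2 = 240
b_2 = 230
c_2 = 20
a_3 = 230
b_3 = 200
c_3 = 40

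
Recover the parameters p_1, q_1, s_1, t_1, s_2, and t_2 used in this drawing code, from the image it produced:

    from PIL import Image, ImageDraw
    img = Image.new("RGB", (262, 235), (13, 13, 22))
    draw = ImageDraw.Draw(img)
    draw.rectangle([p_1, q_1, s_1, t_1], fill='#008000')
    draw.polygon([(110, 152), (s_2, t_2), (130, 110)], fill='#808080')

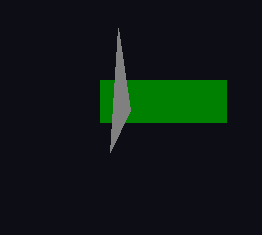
p_1 = 100, q_1 = 80, s_1 = 226, t_1 = 122, s_2 = 118, t_2 = 28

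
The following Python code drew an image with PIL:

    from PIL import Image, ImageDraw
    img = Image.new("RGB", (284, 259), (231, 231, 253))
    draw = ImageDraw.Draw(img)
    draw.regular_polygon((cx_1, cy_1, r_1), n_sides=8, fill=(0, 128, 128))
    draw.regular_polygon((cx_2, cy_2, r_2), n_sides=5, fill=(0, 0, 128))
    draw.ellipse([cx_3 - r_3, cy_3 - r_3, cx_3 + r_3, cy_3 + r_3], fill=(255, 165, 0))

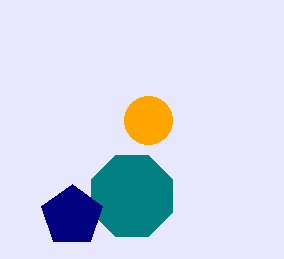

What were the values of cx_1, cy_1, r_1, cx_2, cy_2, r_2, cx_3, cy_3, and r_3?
cx_1 = 132
cy_1 = 196
r_1 = 44
cx_2 = 72
cy_2 = 216
r_2 = 32
cx_3 = 148
cy_3 = 120
r_3 = 24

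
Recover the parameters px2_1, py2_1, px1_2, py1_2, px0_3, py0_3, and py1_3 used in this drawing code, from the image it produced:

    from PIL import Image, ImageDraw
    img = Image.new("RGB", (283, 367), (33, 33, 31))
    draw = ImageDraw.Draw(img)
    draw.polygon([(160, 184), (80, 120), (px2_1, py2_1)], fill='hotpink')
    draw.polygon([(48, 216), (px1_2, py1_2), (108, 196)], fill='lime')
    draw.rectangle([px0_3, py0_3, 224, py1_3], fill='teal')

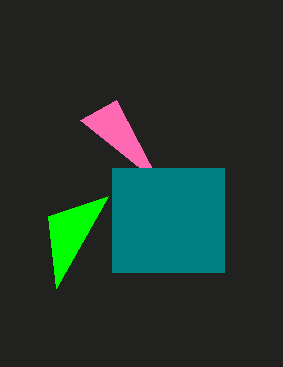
px2_1 = 116; py2_1 = 100; px1_2 = 56; py1_2 = 288; px0_3 = 112; py0_3 = 168; py1_3 = 272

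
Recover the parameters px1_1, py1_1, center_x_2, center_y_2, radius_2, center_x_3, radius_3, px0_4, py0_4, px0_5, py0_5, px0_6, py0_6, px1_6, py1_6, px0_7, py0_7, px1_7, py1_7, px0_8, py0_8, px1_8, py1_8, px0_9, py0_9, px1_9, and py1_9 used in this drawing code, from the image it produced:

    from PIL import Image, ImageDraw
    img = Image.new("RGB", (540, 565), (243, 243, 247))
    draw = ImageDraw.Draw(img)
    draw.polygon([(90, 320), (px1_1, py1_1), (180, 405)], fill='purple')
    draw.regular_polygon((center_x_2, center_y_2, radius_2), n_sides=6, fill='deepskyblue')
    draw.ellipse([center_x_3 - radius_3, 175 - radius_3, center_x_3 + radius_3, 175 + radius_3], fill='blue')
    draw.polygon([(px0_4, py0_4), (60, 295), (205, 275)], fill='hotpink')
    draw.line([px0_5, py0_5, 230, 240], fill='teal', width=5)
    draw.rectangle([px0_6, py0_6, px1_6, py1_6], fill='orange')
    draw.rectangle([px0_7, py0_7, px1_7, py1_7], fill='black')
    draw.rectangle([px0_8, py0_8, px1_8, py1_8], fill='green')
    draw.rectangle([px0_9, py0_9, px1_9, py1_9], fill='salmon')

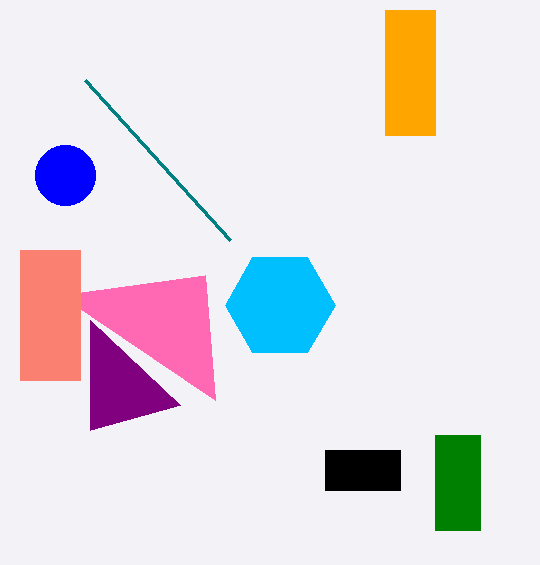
px1_1 = 90, py1_1 = 430, center_x_2 = 280, center_y_2 = 305, radius_2 = 55, center_x_3 = 65, radius_3 = 30, px0_4 = 215, py0_4 = 400, px0_5 = 85, py0_5 = 80, px0_6 = 385, py0_6 = 10, px1_6 = 435, py1_6 = 135, px0_7 = 325, py0_7 = 450, px1_7 = 400, py1_7 = 490, px0_8 = 435, py0_8 = 435, px1_8 = 480, py1_8 = 530, px0_9 = 20, py0_9 = 250, px1_9 = 80, py1_9 = 380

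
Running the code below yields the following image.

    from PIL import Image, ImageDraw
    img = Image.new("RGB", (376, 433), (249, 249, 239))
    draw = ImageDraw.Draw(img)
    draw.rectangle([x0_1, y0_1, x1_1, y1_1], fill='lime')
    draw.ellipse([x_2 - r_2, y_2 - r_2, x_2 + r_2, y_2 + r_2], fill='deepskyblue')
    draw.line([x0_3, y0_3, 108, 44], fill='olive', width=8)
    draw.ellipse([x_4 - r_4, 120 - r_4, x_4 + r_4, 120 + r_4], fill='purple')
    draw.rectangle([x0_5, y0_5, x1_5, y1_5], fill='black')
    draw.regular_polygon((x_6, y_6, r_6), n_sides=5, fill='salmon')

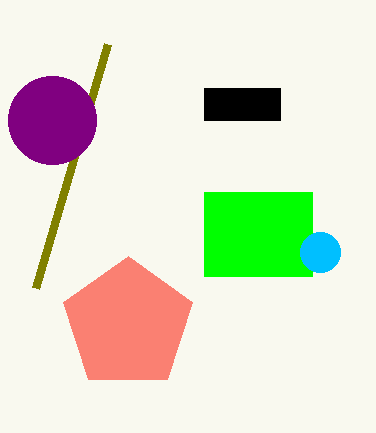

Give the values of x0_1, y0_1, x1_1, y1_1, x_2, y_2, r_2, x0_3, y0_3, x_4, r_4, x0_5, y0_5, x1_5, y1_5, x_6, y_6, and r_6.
x0_1 = 204, y0_1 = 192, x1_1 = 312, y1_1 = 276, x_2 = 320, y_2 = 252, r_2 = 20, x0_3 = 36, y0_3 = 288, x_4 = 52, r_4 = 44, x0_5 = 204, y0_5 = 88, x1_5 = 280, y1_5 = 120, x_6 = 128, y_6 = 324, r_6 = 68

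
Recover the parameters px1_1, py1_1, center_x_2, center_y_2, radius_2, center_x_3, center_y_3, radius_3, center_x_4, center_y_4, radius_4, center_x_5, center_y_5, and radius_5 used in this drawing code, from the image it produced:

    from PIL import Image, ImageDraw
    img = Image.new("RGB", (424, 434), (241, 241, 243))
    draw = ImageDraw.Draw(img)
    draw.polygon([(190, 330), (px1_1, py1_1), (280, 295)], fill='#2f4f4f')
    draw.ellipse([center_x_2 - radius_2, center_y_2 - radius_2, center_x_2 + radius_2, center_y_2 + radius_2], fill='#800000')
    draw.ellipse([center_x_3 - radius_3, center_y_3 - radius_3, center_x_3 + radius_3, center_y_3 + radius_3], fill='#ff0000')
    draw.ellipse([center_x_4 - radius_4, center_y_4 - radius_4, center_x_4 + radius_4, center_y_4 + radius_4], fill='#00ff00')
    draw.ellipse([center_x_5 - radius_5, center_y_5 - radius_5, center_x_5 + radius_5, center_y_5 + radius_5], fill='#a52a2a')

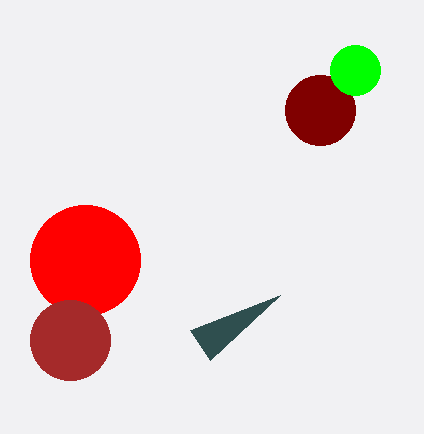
px1_1 = 210
py1_1 = 360
center_x_2 = 320
center_y_2 = 110
radius_2 = 35
center_x_3 = 85
center_y_3 = 260
radius_3 = 55
center_x_4 = 355
center_y_4 = 70
radius_4 = 25
center_x_5 = 70
center_y_5 = 340
radius_5 = 40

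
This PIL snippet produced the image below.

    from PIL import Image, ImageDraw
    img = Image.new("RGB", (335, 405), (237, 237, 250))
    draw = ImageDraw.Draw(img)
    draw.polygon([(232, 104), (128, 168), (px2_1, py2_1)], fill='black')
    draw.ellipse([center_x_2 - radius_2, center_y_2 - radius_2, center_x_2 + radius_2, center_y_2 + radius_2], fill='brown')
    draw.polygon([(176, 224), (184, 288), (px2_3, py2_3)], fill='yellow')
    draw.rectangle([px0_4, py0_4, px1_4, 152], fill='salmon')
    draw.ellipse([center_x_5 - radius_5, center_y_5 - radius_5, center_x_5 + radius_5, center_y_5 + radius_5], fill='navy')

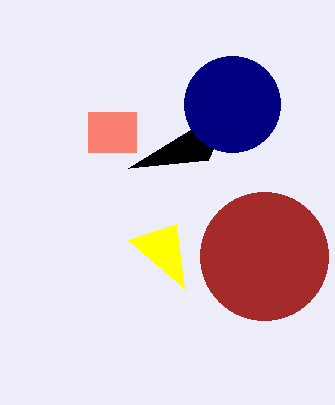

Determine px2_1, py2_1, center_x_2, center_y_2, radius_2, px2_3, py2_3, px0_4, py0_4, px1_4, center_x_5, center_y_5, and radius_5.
px2_1 = 208, py2_1 = 160, center_x_2 = 264, center_y_2 = 256, radius_2 = 64, px2_3 = 128, py2_3 = 240, px0_4 = 88, py0_4 = 112, px1_4 = 136, center_x_5 = 232, center_y_5 = 104, radius_5 = 48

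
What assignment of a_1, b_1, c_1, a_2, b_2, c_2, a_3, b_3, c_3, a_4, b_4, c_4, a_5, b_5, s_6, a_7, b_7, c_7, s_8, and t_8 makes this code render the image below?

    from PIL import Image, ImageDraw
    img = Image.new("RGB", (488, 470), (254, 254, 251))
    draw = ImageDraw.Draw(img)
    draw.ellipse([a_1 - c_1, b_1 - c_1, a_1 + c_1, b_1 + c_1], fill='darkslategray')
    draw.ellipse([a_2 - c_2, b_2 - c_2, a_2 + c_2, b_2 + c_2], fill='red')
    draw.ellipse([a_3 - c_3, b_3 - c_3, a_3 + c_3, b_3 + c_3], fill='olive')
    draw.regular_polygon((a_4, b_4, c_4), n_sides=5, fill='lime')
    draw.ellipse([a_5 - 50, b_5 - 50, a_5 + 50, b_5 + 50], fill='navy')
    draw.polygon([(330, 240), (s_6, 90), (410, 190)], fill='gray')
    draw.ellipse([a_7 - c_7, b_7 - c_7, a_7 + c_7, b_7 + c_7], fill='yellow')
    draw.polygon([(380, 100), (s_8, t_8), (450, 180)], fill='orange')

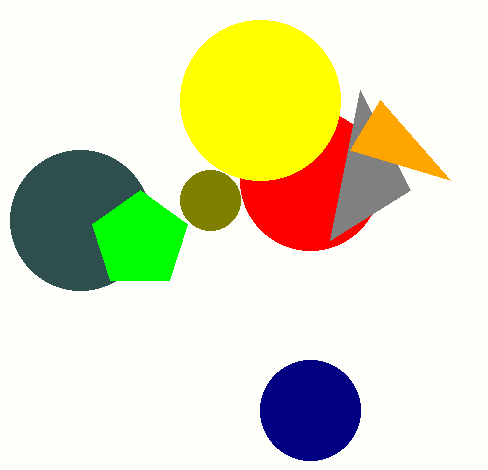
a_1 = 80, b_1 = 220, c_1 = 70, a_2 = 310, b_2 = 180, c_2 = 70, a_3 = 210, b_3 = 200, c_3 = 30, a_4 = 140, b_4 = 240, c_4 = 50, a_5 = 310, b_5 = 410, s_6 = 360, a_7 = 260, b_7 = 100, c_7 = 80, s_8 = 350, t_8 = 150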